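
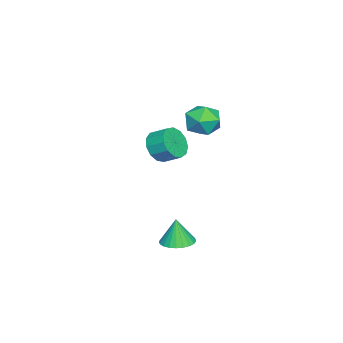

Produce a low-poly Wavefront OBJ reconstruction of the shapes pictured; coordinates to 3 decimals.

v -1.372 -0.639 0.285
v -1.036 -0.241 -0.497
v -0.911 0.657 0.013
v -1.248 0.259 0.795
v -1.56 -0.164 -0.505
v -1.435 0.734 0.006
v -2.024 -0.238 -0.261
v -1.899 0.66 0.249
v -2.282 -0.439 0.156
v -2.157 0.459 0.666
v -2.251 -0.703 0.613
v -2.126 0.194 1.124
v -1.941 -0.947 0.967
v -1.816 -0.05 1.477
v -1.451 -1.093 1.104
v -1.326 -0.196 1.614
v -0.935 -1.095 0.981
v -0.81 -0.198 1.491
v -0.559 -0.952 0.637
v -0.434 -0.054 1.147
v -0.441 -0.709 0.181
v -0.316 0.188 0.691
v -0.619 -0.444 -0.242
v -0.494 0.453 0.268
v 0.051 2.837 3.307
v 0.695 2.062 3.369
v -1.095 1.838 2.711
v -0.451 1.063 2.773
v -0.814 1.487 3.615
v -0.105 2.105 3.983
v -0.295 1.795 2.097
v 0.414 2.413 2.465
v 0.481 1.418 2.622
v 0.16 1.227 3.56
v -0.56 2.673 2.52
v -0.881 2.482 3.458
v 2.322 1.591 -3.702
v 2.749 2.322 -3.63
v 2.258 1.489 -2.298
v 2.436 2.43 -3.637
v 2.105 2.411 -3.653
v 1.808 2.267 -3.677
v 1.588 2.02 -3.705
v 1.481 1.707 -3.732
v 1.501 1.377 -3.755
v 1.646 1.079 -3.77
v 1.895 0.859 -3.775
v 2.208 0.751 -3.768
v 2.539 0.77 -3.752
v 2.836 0.914 -3.728
v 3.056 1.162 -3.7
v 3.163 1.474 -3.672
v 3.143 1.804 -3.65
v 2.998 2.102 -3.635
f 2 1 5
f 2 5 3
f 3 5 6
f 3 6 4
f 5 1 7
f 5 7 6
f 6 7 8
f 6 8 4
f 7 1 9
f 7 9 8
f 8 9 10
f 8 10 4
f 9 1 11
f 9 11 10
f 10 11 12
f 10 12 4
f 11 1 13
f 11 13 12
f 12 13 14
f 12 14 4
f 13 1 15
f 13 15 14
f 14 15 16
f 14 16 4
f 15 1 17
f 15 17 16
f 16 17 18
f 16 18 4
f 17 1 19
f 17 19 18
f 18 19 20
f 18 20 4
f 19 1 21
f 19 21 20
f 20 21 22
f 20 22 4
f 21 1 23
f 21 23 22
f 22 23 24
f 22 24 4
f 23 1 2
f 23 2 24
f 24 2 3
f 24 3 4
f 25 36 30
f 25 30 26
f 25 26 32
f 25 32 35
f 25 35 36
f 26 30 34
f 30 36 29
f 36 35 27
f 35 32 31
f 32 26 33
f 28 34 29
f 28 29 27
f 28 27 31
f 28 31 33
f 28 33 34
f 29 34 30
f 27 29 36
f 31 27 35
f 33 31 32
f 34 33 26
f 38 37 40
f 38 40 39
f 40 37 41
f 40 41 39
f 41 37 42
f 41 42 39
f 42 37 43
f 42 43 39
f 43 37 44
f 43 44 39
f 44 37 45
f 44 45 39
f 45 37 46
f 45 46 39
f 46 37 47
f 46 47 39
f 47 37 48
f 47 48 39
f 48 37 49
f 48 49 39
f 49 37 50
f 49 50 39
f 50 37 51
f 50 51 39
f 51 37 52
f 51 52 39
f 52 37 53
f 52 53 39
f 53 37 54
f 53 54 39
f 54 37 38
f 54 38 39



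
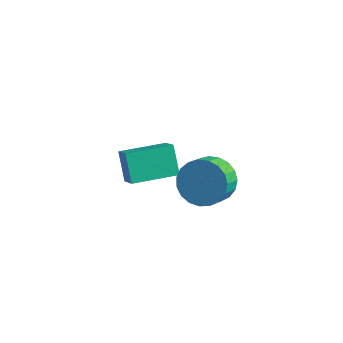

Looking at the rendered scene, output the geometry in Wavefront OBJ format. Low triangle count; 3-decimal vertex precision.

v 2.716 -3.408 0.686
v 3.721 -3.371 0.593
v 3.809 -4.235 1.2
v 2.804 -4.272 1.294
v 3.656 -3.137 0.935
v 3.745 -4.001 1.542
v 3.429 -2.949 1.235
v 3.518 -3.814 1.842
v 3.079 -2.841 1.44
v 3.167 -3.706 2.047
v 2.666 -2.832 1.514
v 2.754 -3.696 2.121
v 2.261 -2.921 1.446
v 2.35 -3.786 2.053
v 1.935 -3.095 1.246
v 2.024 -3.959 1.853
v 1.744 -3.323 0.949
v 1.833 -4.187 1.556
v 1.721 -3.565 0.607
v 1.81 -4.43 1.214
v 1.87 -3.781 0.279
v 1.959 -4.645 0.886
v 2.165 -3.932 0.021
v 2.254 -4.796 0.628
v 2.556 -3.992 -0.122
v 2.644 -4.856 0.485
v 2.974 -3.951 -0.125
v 3.062 -4.816 0.482
v 3.347 -3.816 0.012
v 3.436 -4.681 0.619
v 3.611 -3.611 0.266
v 3.7 -4.476 0.873
v -1.925 -2.451 -3.095
v -2.617 -1.846 -2.026
v -0.682 -0.924 -3.155
v -1.374 -0.319 -2.086
v -1.186 -3.021 -2.294
v -1.878 -2.416 -1.225
v 0.057 -1.494 -2.354
v -0.635 -0.889 -1.285
f 2 1 5
f 2 5 3
f 3 5 6
f 3 6 4
f 5 1 7
f 5 7 6
f 6 7 8
f 6 8 4
f 7 1 9
f 7 9 8
f 8 9 10
f 8 10 4
f 9 1 11
f 9 11 10
f 10 11 12
f 10 12 4
f 11 1 13
f 11 13 12
f 12 13 14
f 12 14 4
f 13 1 15
f 13 15 14
f 14 15 16
f 14 16 4
f 15 1 17
f 15 17 16
f 16 17 18
f 16 18 4
f 17 1 19
f 17 19 18
f 18 19 20
f 18 20 4
f 19 1 21
f 19 21 20
f 20 21 22
f 20 22 4
f 21 1 23
f 21 23 22
f 22 23 24
f 22 24 4
f 23 1 25
f 23 25 24
f 24 25 26
f 24 26 4
f 25 1 27
f 25 27 26
f 26 27 28
f 26 28 4
f 27 1 29
f 27 29 28
f 28 29 30
f 28 30 4
f 29 1 31
f 29 31 30
f 30 31 32
f 30 32 4
f 31 1 2
f 31 2 32
f 32 2 3
f 32 3 4
f 34 36 33
f 37 34 33
f 33 36 35
f 35 37 33
f 34 40 36
f 38 34 37
f 38 40 34
f 36 40 35
f 39 37 35
f 35 40 39
f 39 38 37
f 40 38 39



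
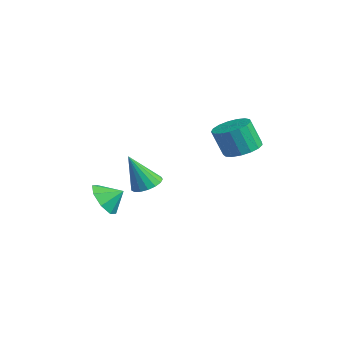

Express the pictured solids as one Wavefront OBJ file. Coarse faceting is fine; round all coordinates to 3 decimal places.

v 2.756 3.588 -0.679
v 3.309 4.363 -0.313
v 3.057 3.827 1.205
v 2.504 3.052 0.839
v 2.855 4.54 -0.326
v 2.602 4.004 1.192
v 2.377 4.499 -0.42
v 2.125 3.963 1.098
v 1.987 4.249 -0.574
v 1.734 3.713 0.945
v 1.773 3.848 -0.751
v 1.52 3.312 0.767
v 1.784 3.387 -0.912
v 1.531 2.851 0.606
v 2.018 2.973 -1.02
v 1.765 2.436 0.499
v 2.421 2.699 -1.049
v 2.168 2.162 0.469
v 2.901 2.629 -0.994
v 2.648 2.092 0.524
v 3.348 2.779 -0.867
v 3.095 2.242 0.652
v 3.659 3.114 -0.696
v 3.406 2.577 0.822
v 3.764 3.558 -0.522
v 3.511 3.021 0.996
v 3.638 4.009 -0.384
v 3.385 3.472 1.134
v 2.573 -1.311 -2.342
v 3.367 -1.552 -2.364
v 2.367 -2.169 -0.458
v 3.382 -1.191 -2.199
v 3.211 -0.858 -2.066
v 2.894 -0.629 -1.996
v 2.504 -0.556 -2.006
v 2.129 -0.656 -2.092
v 1.857 -0.906 -2.236
v 1.748 -1.25 -2.404
v 1.828 -1.607 -2.558
v 2.079 -1.896 -2.662
v 2.444 -2.052 -2.693
v 2.837 -2.038 -2.644
v 3.171 -1.857 -2.525
v 0.791 -2.844 -3.84
v 1.682 -2.852 -4.45
v 1.209 -1.996 -3.24
v 1.098 -2.352 -4.751
v 0.333 -2.14 -4.518
v -0.163 -2.34 -3.888
v -0.1 -2.836 -3.23
v 0.485 -3.337 -2.929
v 1.249 -3.549 -3.161
v 1.745 -3.348 -3.791
f 2 1 5
f 2 5 3
f 3 5 6
f 3 6 4
f 5 1 7
f 5 7 6
f 6 7 8
f 6 8 4
f 7 1 9
f 7 9 8
f 8 9 10
f 8 10 4
f 9 1 11
f 9 11 10
f 10 11 12
f 10 12 4
f 11 1 13
f 11 13 12
f 12 13 14
f 12 14 4
f 13 1 15
f 13 15 14
f 14 15 16
f 14 16 4
f 15 1 17
f 15 17 16
f 16 17 18
f 16 18 4
f 17 1 19
f 17 19 18
f 18 19 20
f 18 20 4
f 19 1 21
f 19 21 20
f 20 21 22
f 20 22 4
f 21 1 23
f 21 23 22
f 22 23 24
f 22 24 4
f 23 1 25
f 23 25 24
f 24 25 26
f 24 26 4
f 25 1 27
f 25 27 26
f 26 27 28
f 26 28 4
f 27 1 2
f 27 2 28
f 28 2 3
f 28 3 4
f 30 29 32
f 30 32 31
f 32 29 33
f 32 33 31
f 33 29 34
f 33 34 31
f 34 29 35
f 34 35 31
f 35 29 36
f 35 36 31
f 36 29 37
f 36 37 31
f 37 29 38
f 37 38 31
f 38 29 39
f 38 39 31
f 39 29 40
f 39 40 31
f 40 29 41
f 40 41 31
f 41 29 42
f 41 42 31
f 42 29 43
f 42 43 31
f 43 29 30
f 43 30 31
f 45 44 47
f 45 47 46
f 47 44 48
f 47 48 46
f 48 44 49
f 48 49 46
f 49 44 50
f 49 50 46
f 50 44 51
f 50 51 46
f 51 44 52
f 51 52 46
f 52 44 53
f 52 53 46
f 53 44 45
f 53 45 46



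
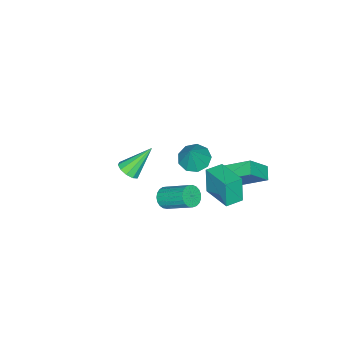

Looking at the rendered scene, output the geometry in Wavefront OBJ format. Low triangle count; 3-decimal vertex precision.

v -2.879 1.416 -1.367
v -3.34 2.948 -0.324
v -3.818 1.845 -2.413
v -4.28 3.377 -1.37
v -2.28 1.843 -1.73
v -2.742 3.375 -0.687
v -3.22 2.272 -2.776
v -3.681 3.804 -1.733
v 3.207 2.539 2.262
v 3.79 2.602 2.193
v 3.756 4.003 3.19
v 3.173 3.941 3.258
v 3.702 2.733 2.006
v 3.668 4.135 3.002
v 3.528 2.831 1.862
v 3.495 4.233 2.859
v 3.3 2.878 1.788
v 3.266 4.28 2.784
v 3.055 2.867 1.795
v 3.021 4.269 2.792
v 2.836 2.799 1.884
v 2.802 4.201 2.88
v 2.681 2.686 2.037
v 2.648 4.088 3.034
v 2.618 2.548 2.23
v 2.584 3.949 3.226
v 2.656 2.408 2.427
v 2.622 3.81 3.424
v 2.789 2.291 2.597
v 2.756 3.692 3.593
v 2.995 2.217 2.708
v 2.961 3.618 3.705
v 3.237 2.198 2.742
v 3.204 3.6 3.739
v 3.474 2.239 2.693
v 3.441 3.64 3.69
v 3.665 2.331 2.57
v 3.631 3.733 3.566
v 3.777 2.46 2.393
v 3.743 3.861 3.39
v -0.537 -2.409 -1.979
v 0.003 -2.143 -1.708
v -1.583 -1.711 -0.581
v -0.158 -1.869 -1.965
v -0.463 -1.801 -2.227
v -0.797 -1.966 -2.394
v -1.031 -2.299 -2.403
v -1.077 -2.675 -2.25
v -0.917 -2.948 -1.994
v -0.611 -3.016 -1.732
v -0.278 -2.852 -1.564
v -0.043 -2.518 -1.555
v -1.604 0.828 0.116
v -1.081 1.385 -0.233
v -0.936 1.032 1.444
v -1.55 1.652 -0.038
v -2.045 1.533 0.229
v -2.333 1.084 0.443
v -2.28 0.515 0.504
v -1.91 0.093 0.383
v -1.397 0.014 0.138
v -0.98 0.316 -0.118
v -0.855 0.857 -0.264
v -1.08 2.85 -0.424
v -1.278 2.652 1.019
v -0.468 4.387 -0.129
v -0.666 4.188 1.314
v -0.214 2.492 -0.354
v -0.412 2.293 1.089
v 0.398 4.028 -0.059
v 0.2 3.83 1.384
f 2 4 1
f 5 2 1
f 1 4 3
f 3 5 1
f 2 8 4
f 6 2 5
f 6 8 2
f 4 8 3
f 7 5 3
f 3 8 7
f 7 6 5
f 8 6 7
f 10 9 13
f 10 13 11
f 11 13 14
f 11 14 12
f 13 9 15
f 13 15 14
f 14 15 16
f 14 16 12
f 15 9 17
f 15 17 16
f 16 17 18
f 16 18 12
f 17 9 19
f 17 19 18
f 18 19 20
f 18 20 12
f 19 9 21
f 19 21 20
f 20 21 22
f 20 22 12
f 21 9 23
f 21 23 22
f 22 23 24
f 22 24 12
f 23 9 25
f 23 25 24
f 24 25 26
f 24 26 12
f 25 9 27
f 25 27 26
f 26 27 28
f 26 28 12
f 27 9 29
f 27 29 28
f 28 29 30
f 28 30 12
f 29 9 31
f 29 31 30
f 30 31 32
f 30 32 12
f 31 9 33
f 31 33 32
f 32 33 34
f 32 34 12
f 33 9 35
f 33 35 34
f 34 35 36
f 34 36 12
f 35 9 37
f 35 37 36
f 36 37 38
f 36 38 12
f 37 9 39
f 37 39 38
f 38 39 40
f 38 40 12
f 39 9 10
f 39 10 40
f 40 10 11
f 40 11 12
f 42 41 44
f 42 44 43
f 44 41 45
f 44 45 43
f 45 41 46
f 45 46 43
f 46 41 47
f 46 47 43
f 47 41 48
f 47 48 43
f 48 41 49
f 48 49 43
f 49 41 50
f 49 50 43
f 50 41 51
f 50 51 43
f 51 41 52
f 51 52 43
f 52 41 42
f 52 42 43
f 54 53 56
f 54 56 55
f 56 53 57
f 56 57 55
f 57 53 58
f 57 58 55
f 58 53 59
f 58 59 55
f 59 53 60
f 59 60 55
f 60 53 61
f 60 61 55
f 61 53 62
f 61 62 55
f 62 53 63
f 62 63 55
f 63 53 54
f 63 54 55
f 65 67 64
f 68 65 64
f 64 67 66
f 66 68 64
f 65 71 67
f 69 65 68
f 69 71 65
f 67 71 66
f 70 68 66
f 66 71 70
f 70 69 68
f 71 69 70



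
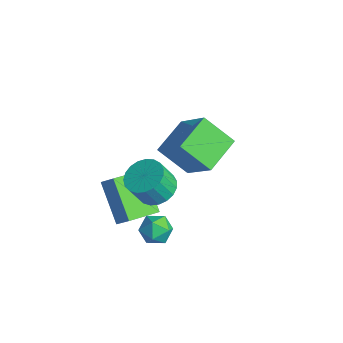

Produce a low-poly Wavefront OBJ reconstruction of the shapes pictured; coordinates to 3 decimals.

v 0.262 -3.758 -2.914
v -1.229 -3.579 -1.654
v 0.111 -2.336 -3.295
v -1.379 -2.157 -2.035
v 0.839 -3.523 -2.265
v -0.651 -3.344 -1.005
v 0.689 -2.101 -2.646
v -0.802 -1.922 -1.386
v -2.163 -0.519 -2.06
v -0.702 -0.348 -0.604
v -2.832 0.986 -1.565
v -1.371 1.156 -0.108
v -1.169 0.284 -3.152
v 0.292 0.454 -1.695
v -1.838 1.788 -2.656
v -0.377 1.959 -1.2
v 2.163 -3.057 0.86
v 2.739 -2.567 1.15
v 2.673 -3.093 2.17
v 2.097 -3.583 1.88
v 2.458 -2.394 1.221
v 2.393 -2.921 2.241
v 2.126 -2.337 1.229
v 2.061 -2.863 2.249
v 1.801 -2.404 1.174
v 1.735 -2.93 2.194
v 1.538 -2.583 1.064
v 1.473 -3.11 2.084
v 1.383 -2.845 0.919
v 1.318 -3.371 1.939
v 1.363 -3.143 0.764
v 1.298 -3.67 1.784
v 1.481 -3.427 0.625
v 1.416 -3.953 1.646
v 1.717 -3.646 0.527
v 1.652 -4.172 1.548
v 2.03 -3.763 0.487
v 1.965 -4.29 1.507
v 2.366 -3.759 0.511
v 2.301 -4.285 1.531
v 2.667 -3.633 0.595
v 2.601 -4.159 1.615
v 2.881 -3.407 0.725
v 2.815 -3.934 1.746
v 2.97 -3.121 0.879
v 2.904 -3.647 1.899
v 2.92 -2.824 1.029
v 2.854 -3.35 2.049
v 2.433 -3.683 -0.275
v 2.874 -3.144 -0.173
v 3.106 -4.076 -1.107
v 3.547 -3.537 -1.005
v 3.488 -4.041 -0.517
v 3.072 -3.798 -0.002
v 2.908 -3.422 -1.278
v 2.492 -3.179 -0.763
v 3.168 -2.982 -0.792
v 3.526 -3.365 -0.322
v 2.454 -3.855 -0.958
v 2.812 -4.238 -0.488
f 2 4 1
f 5 2 1
f 1 4 3
f 3 5 1
f 2 8 4
f 6 2 5
f 6 8 2
f 4 8 3
f 7 5 3
f 3 8 7
f 7 6 5
f 8 6 7
f 10 12 9
f 13 10 9
f 9 12 11
f 11 13 9
f 10 16 12
f 14 10 13
f 14 16 10
f 12 16 11
f 15 13 11
f 11 16 15
f 15 14 13
f 16 14 15
f 18 17 21
f 18 21 19
f 19 21 22
f 19 22 20
f 21 17 23
f 21 23 22
f 22 23 24
f 22 24 20
f 23 17 25
f 23 25 24
f 24 25 26
f 24 26 20
f 25 17 27
f 25 27 26
f 26 27 28
f 26 28 20
f 27 17 29
f 27 29 28
f 28 29 30
f 28 30 20
f 29 17 31
f 29 31 30
f 30 31 32
f 30 32 20
f 31 17 33
f 31 33 32
f 32 33 34
f 32 34 20
f 33 17 35
f 33 35 34
f 34 35 36
f 34 36 20
f 35 17 37
f 35 37 36
f 36 37 38
f 36 38 20
f 37 17 39
f 37 39 38
f 38 39 40
f 38 40 20
f 39 17 41
f 39 41 40
f 40 41 42
f 40 42 20
f 41 17 43
f 41 43 42
f 42 43 44
f 42 44 20
f 43 17 45
f 43 45 44
f 44 45 46
f 44 46 20
f 45 17 47
f 45 47 46
f 46 47 48
f 46 48 20
f 47 17 18
f 47 18 48
f 48 18 19
f 48 19 20
f 49 60 54
f 49 54 50
f 49 50 56
f 49 56 59
f 49 59 60
f 50 54 58
f 54 60 53
f 60 59 51
f 59 56 55
f 56 50 57
f 52 58 53
f 52 53 51
f 52 51 55
f 52 55 57
f 52 57 58
f 53 58 54
f 51 53 60
f 55 51 59
f 57 55 56
f 58 57 50



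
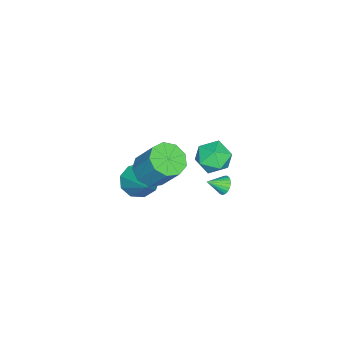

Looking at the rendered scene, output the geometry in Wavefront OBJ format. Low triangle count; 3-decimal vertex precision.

v 0.915 -2.921 -3.465
v 1.319 -2.481 -4.303
v 2.265 -1.899 -2.275
v 0.796 -2.083 -4.051
v 0.328 -2.077 -3.524
v 0.134 -2.467 -2.97
v 0.306 -3.069 -2.647
v 0.763 -3.602 -2.707
v 1.29 -3.817 -3.121
v 1.642 -3.613 -3.697
v 1.654 -3.085 -4.163
v -0.721 1 -3.769
v -0.369 0.942 -4.214
v -0.159 0.28 -3.231
v -0.265 1.116 -4.091
v -0.24 1.269 -3.912
v -0.298 1.376 -3.708
v -0.429 1.418 -3.515
v -0.61 1.388 -3.366
v -0.811 1.29 -3.287
v -0.997 1.142 -3.291
v -1.134 0.97 -3.377
v -1.201 0.803 -3.532
v -1.184 0.669 -3.727
v -1.087 0.593 -3.93
v -0.927 0.588 -4.105
v -0.732 0.653 -4.221
v -0.534 0.779 -4.26
v 3.793 -0.94 1.164
v 4.652 -0.631 0.808
v 4.946 0.408 2.419
v 4.087 0.1 2.776
v 4.163 -0.21 0.626
v 4.458 0.83 2.237
v 3.501 -0.13 0.695
v 3.796 0.909 2.307
v 2.976 -0.429 0.984
v 3.27 0.61 2.596
v 2.832 -0.967 1.358
v 3.127 0.072 2.969
v 3.138 -1.492 1.64
v 3.433 -0.453 3.252
v 3.751 -1.759 1.701
v 4.045 -0.719 3.312
v 4.382 -1.642 1.51
v 4.677 -0.603 3.121
v 4.738 -1.197 1.157
v 5.033 -0.157 2.769
v 3.626 2.238 3.82
v 4.127 1.71 3.152
v 2.393 2.35 2.808
v 2.894 1.822 2.14
v 2.571 1.391 2.968
v 3.333 1.322 3.594
v 3.187 2.738 2.366
v 3.949 2.669 2.992
v 3.856 2.019 2.253
v 3.475 1.186 2.625
v 3.045 2.874 3.335
v 2.664 2.041 3.707
f 2 1 4
f 2 4 3
f 4 1 5
f 4 5 3
f 5 1 6
f 5 6 3
f 6 1 7
f 6 7 3
f 7 1 8
f 7 8 3
f 8 1 9
f 8 9 3
f 9 1 10
f 9 10 3
f 10 1 11
f 10 11 3
f 11 1 2
f 11 2 3
f 13 12 15
f 13 15 14
f 15 12 16
f 15 16 14
f 16 12 17
f 16 17 14
f 17 12 18
f 17 18 14
f 18 12 19
f 18 19 14
f 19 12 20
f 19 20 14
f 20 12 21
f 20 21 14
f 21 12 22
f 21 22 14
f 22 12 23
f 22 23 14
f 23 12 24
f 23 24 14
f 24 12 25
f 24 25 14
f 25 12 26
f 25 26 14
f 26 12 27
f 26 27 14
f 27 12 28
f 27 28 14
f 28 12 13
f 28 13 14
f 30 29 33
f 30 33 31
f 31 33 34
f 31 34 32
f 33 29 35
f 33 35 34
f 34 35 36
f 34 36 32
f 35 29 37
f 35 37 36
f 36 37 38
f 36 38 32
f 37 29 39
f 37 39 38
f 38 39 40
f 38 40 32
f 39 29 41
f 39 41 40
f 40 41 42
f 40 42 32
f 41 29 43
f 41 43 42
f 42 43 44
f 42 44 32
f 43 29 45
f 43 45 44
f 44 45 46
f 44 46 32
f 45 29 47
f 45 47 46
f 46 47 48
f 46 48 32
f 47 29 30
f 47 30 48
f 48 30 31
f 48 31 32
f 49 60 54
f 49 54 50
f 49 50 56
f 49 56 59
f 49 59 60
f 50 54 58
f 54 60 53
f 60 59 51
f 59 56 55
f 56 50 57
f 52 58 53
f 52 53 51
f 52 51 55
f 52 55 57
f 52 57 58
f 53 58 54
f 51 53 60
f 55 51 59
f 57 55 56
f 58 57 50



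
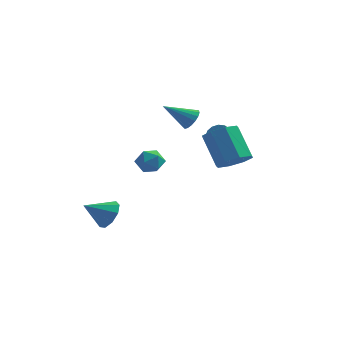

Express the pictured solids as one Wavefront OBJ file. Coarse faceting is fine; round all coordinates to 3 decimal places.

v 3.916 -0.506 0.304
v 4.768 -0.473 0.826
v 3.736 0.299 2.459
v 2.884 0.266 1.936
v 4.637 0.174 0.438
v 3.605 0.946 2.071
v 4.084 0.422 -0.029
v 3.052 1.194 1.604
v 3.432 0.127 -0.301
v 2.4 0.899 1.331
v 3.064 -0.539 -0.219
v 2.032 0.233 1.414
v 3.195 -1.186 0.169
v 2.163 -0.414 1.802
v 3.748 -1.434 0.636
v 2.716 -0.662 2.269
v 4.4 -1.139 0.909
v 3.368 -0.367 2.541
v 0.511 -2.323 1.268
v 1.045 -2.469 0.678
v -0.325 -3.171 0.722
v 0.209 -3.317 0.132
v 0.361 -3.567 0.887
v 0.878 -3.043 1.224
v -0.158 -2.597 0.176
v 0.359 -2.073 0.513
v 0.632 -2.639 0.003
v 0.953 -3.238 0.442
v -0.233 -2.402 0.958
v 0.088 -3.001 1.397
v 1.15 0.805 2.377
v 1.451 1.068 2.951
v -0.11 0.095 3.363
v 1.239 1.309 2.854
v 1.007 1.434 2.647
v 0.808 1.415 2.379
v 0.686 1.256 2.11
v 0.672 0.994 1.902
v 0.766 0.688 1.803
v 0.949 0.409 1.835
v 1.177 0.221 1.992
v 1.4 0.166 2.237
v 1.565 0.257 2.513
v 1.635 0.474 2.759
v 1.594 0.767 2.917
v 2.256 3.655 -0.208
v 2.729 3.297 -0.56
v 2.537 1.927 0.575
v 2.064 2.285 0.928
v 2.914 3.476 -0.313
v 2.722 2.106 0.823
v 2.923 3.703 -0.037
v 2.731 2.333 1.098
v 2.753 3.918 0.193
v 2.561 2.547 1.328
v 2.45 4.061 0.315
v 2.258 2.691 1.451
v 2.095 4.096 0.298
v 1.903 2.726 1.433
v 1.783 4.013 0.145
v 1.591 2.643 1.28
v 1.598 3.834 -0.103
v 1.406 2.464 1.033
v 1.589 3.607 -0.378
v 1.397 2.237 0.757
v 1.759 3.393 -0.608
v 1.567 2.022 0.527
v 2.062 3.249 -0.731
v 1.87 1.879 0.405
v 2.417 3.214 -0.713
v 2.225 1.844 0.422
v -2.655 -0.953 -4.23
v -1.953 -1.436 -3.81
v -3.705 -1.767 -3.41
v -2.095 -0.904 -3.464
v -2.5 -0.396 -3.477
v -2.977 -0.148 -3.842
v -3.304 -0.277 -4.388
v -3.327 -0.723 -4.861
v -3.037 -1.276 -5.038
v -2.568 -1.679 -4.837
v -2.14 -1.742 -4.352
f 2 1 5
f 2 5 3
f 3 5 6
f 3 6 4
f 5 1 7
f 5 7 6
f 6 7 8
f 6 8 4
f 7 1 9
f 7 9 8
f 8 9 10
f 8 10 4
f 9 1 11
f 9 11 10
f 10 11 12
f 10 12 4
f 11 1 13
f 11 13 12
f 12 13 14
f 12 14 4
f 13 1 15
f 13 15 14
f 14 15 16
f 14 16 4
f 15 1 17
f 15 17 16
f 16 17 18
f 16 18 4
f 17 1 2
f 17 2 18
f 18 2 3
f 18 3 4
f 19 30 24
f 19 24 20
f 19 20 26
f 19 26 29
f 19 29 30
f 20 24 28
f 24 30 23
f 30 29 21
f 29 26 25
f 26 20 27
f 22 28 23
f 22 23 21
f 22 21 25
f 22 25 27
f 22 27 28
f 23 28 24
f 21 23 30
f 25 21 29
f 27 25 26
f 28 27 20
f 32 31 34
f 32 34 33
f 34 31 35
f 34 35 33
f 35 31 36
f 35 36 33
f 36 31 37
f 36 37 33
f 37 31 38
f 37 38 33
f 38 31 39
f 38 39 33
f 39 31 40
f 39 40 33
f 40 31 41
f 40 41 33
f 41 31 42
f 41 42 33
f 42 31 43
f 42 43 33
f 43 31 44
f 43 44 33
f 44 31 45
f 44 45 33
f 45 31 32
f 45 32 33
f 47 46 50
f 47 50 48
f 48 50 51
f 48 51 49
f 50 46 52
f 50 52 51
f 51 52 53
f 51 53 49
f 52 46 54
f 52 54 53
f 53 54 55
f 53 55 49
f 54 46 56
f 54 56 55
f 55 56 57
f 55 57 49
f 56 46 58
f 56 58 57
f 57 58 59
f 57 59 49
f 58 46 60
f 58 60 59
f 59 60 61
f 59 61 49
f 60 46 62
f 60 62 61
f 61 62 63
f 61 63 49
f 62 46 64
f 62 64 63
f 63 64 65
f 63 65 49
f 64 46 66
f 64 66 65
f 65 66 67
f 65 67 49
f 66 46 68
f 66 68 67
f 67 68 69
f 67 69 49
f 68 46 70
f 68 70 69
f 69 70 71
f 69 71 49
f 70 46 47
f 70 47 71
f 71 47 48
f 71 48 49
f 73 72 75
f 73 75 74
f 75 72 76
f 75 76 74
f 76 72 77
f 76 77 74
f 77 72 78
f 77 78 74
f 78 72 79
f 78 79 74
f 79 72 80
f 79 80 74
f 80 72 81
f 80 81 74
f 81 72 82
f 81 82 74
f 82 72 73
f 82 73 74



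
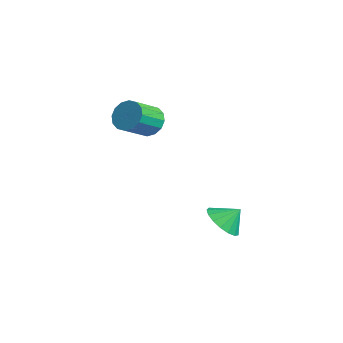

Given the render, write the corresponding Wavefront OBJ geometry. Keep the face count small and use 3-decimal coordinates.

v -4.014 -0.852 1.29
v -3.556 -1.18 0.55
v -3.088 -2.557 1.45
v -3.546 -2.228 2.19
v -3.233 -0.914 0.789
v -2.766 -2.291 1.689
v -3.119 -0.632 1.162
v -2.652 -2.009 2.062
v -3.245 -0.408 1.569
v -2.778 -1.785 2.469
v -3.577 -0.304 1.902
v -3.11 -1.68 2.802
v -4.026 -0.346 2.07
v -3.559 -1.723 2.97
v -4.472 -0.523 2.03
v -4.004 -1.9 2.93
v -4.794 -0.789 1.791
v -4.327 -2.166 2.691
v -4.908 -1.071 1.418
v -4.441 -2.448 2.318
v -4.782 -1.295 1.011
v -4.315 -2.672 1.911
v -4.45 -1.4 0.678
v -3.983 -2.776 1.578
v -4.001 -1.357 0.51
v -3.534 -2.734 1.41
v -0.201 1.177 -4.209
v 0.316 0.387 -3.684
v 0.121 1.943 -3.371
v 0.675 0.581 -4.001
v 0.834 0.912 -4.364
v 0.756 1.304 -4.693
v 0.459 1.666 -4.91
v 0.01 1.917 -4.967
v -0.487 1.998 -4.85
v -0.918 1.891 -4.586
v -1.185 1.62 -4.236
v -1.227 1.248 -3.88
v -1.034 0.86 -3.599
v -0.65 0.544 -3.458
v -0.163 0.373 -3.489
f 2 1 5
f 2 5 3
f 3 5 6
f 3 6 4
f 5 1 7
f 5 7 6
f 6 7 8
f 6 8 4
f 7 1 9
f 7 9 8
f 8 9 10
f 8 10 4
f 9 1 11
f 9 11 10
f 10 11 12
f 10 12 4
f 11 1 13
f 11 13 12
f 12 13 14
f 12 14 4
f 13 1 15
f 13 15 14
f 14 15 16
f 14 16 4
f 15 1 17
f 15 17 16
f 16 17 18
f 16 18 4
f 17 1 19
f 17 19 18
f 18 19 20
f 18 20 4
f 19 1 21
f 19 21 20
f 20 21 22
f 20 22 4
f 21 1 23
f 21 23 22
f 22 23 24
f 22 24 4
f 23 1 25
f 23 25 24
f 24 25 26
f 24 26 4
f 25 1 2
f 25 2 26
f 26 2 3
f 26 3 4
f 28 27 30
f 28 30 29
f 30 27 31
f 30 31 29
f 31 27 32
f 31 32 29
f 32 27 33
f 32 33 29
f 33 27 34
f 33 34 29
f 34 27 35
f 34 35 29
f 35 27 36
f 35 36 29
f 36 27 37
f 36 37 29
f 37 27 38
f 37 38 29
f 38 27 39
f 38 39 29
f 39 27 40
f 39 40 29
f 40 27 41
f 40 41 29
f 41 27 28
f 41 28 29



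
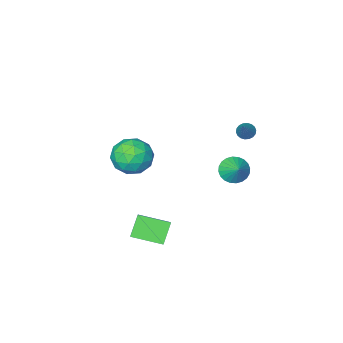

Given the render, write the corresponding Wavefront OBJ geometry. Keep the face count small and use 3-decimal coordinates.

v 1.685 -0.411 0.318
v 2.289 -0.63 -0.707
v 0.431 -1.85 -0.113
v 1.035 -2.069 -1.138
v 1.543 -2.323 -0.071
v 2.318 -1.434 0.196
v 0.402 -1.046 -1.016
v 1.177 -0.157 -0.749
v 1.496 -1.022 -1.531
v 2.201 -1.812 -0.947
v 0.519 -0.668 0.127
v 1.224 -1.458 0.711
v 2.097 -0.394 -0.157
v 0.623 -2.086 -0.663
v 0.922 -2.235 -0.036
v 1.276 -2.364 -0.638
v 2.114 -0.867 0.374
v 2.469 -0.996 -0.228
v 2.031 -1.991 0.146
v 0.251 -1.484 -0.592
v 0.606 -1.613 -1.194
v 1.444 -0.116 -0.182
v 1.798 -0.245 -0.784
v 0.689 -0.489 -0.966
v 1.986 -0.754 -1.243
v 1.249 -1.599 -1.497
v 0.877 -0.998 -1.425
v 1.332 -0.475 -1.268
v 2.4 -1.218 -0.9
v 1.663 -2.063 -1.153
v 1.962 -2.213 -0.526
v 2.417 -1.69 -0.369
v 1.934 -1.448 -1.384
v 1.057 -0.417 0.333
v 0.32 -1.262 0.08
v 0.303 -0.79 -0.451
v 0.758 -0.267 -0.294
v 1.471 -0.881 0.677
v 0.734 -1.726 0.423
v 1.388 -2.005 0.448
v 1.843 -1.482 0.605
v 0.786 -1.032 0.564
v 3.393 2.567 -1.586
v 3.744 3.137 -1.061
v 2.172 3.672 -1.968
v 2.524 4.241 -1.444
v 4.136 3.039 -2.596
v 4.488 3.608 -2.072
v 2.916 4.143 -2.979
v 3.267 4.713 -2.454
v -3.572 1.883 1.504
v -3.174 1.957 1.177
v -2.788 2.657 2.636
v -3.306 2.144 1.141
v -3.491 2.279 1.177
v -3.692 2.335 1.277
v -3.869 2.302 1.423
v -3.987 2.186 1.584
v -4.023 2.01 1.73
v -3.97 1.808 1.831
v -3.838 1.622 1.867
v -3.653 1.487 1.831
v -3.453 1.43 1.731
v -3.276 1.464 1.585
v -3.157 1.58 1.424
v -3.121 1.756 1.278
v -2.453 2.49 -0.683
v -1.661 2.397 -0.916
v -2.147 3.33 0.023
v -1.765 2.616 -1.131
v -1.974 2.815 -1.278
v -2.256 2.965 -1.334
v -2.567 3.042 -1.292
v -2.861 3.036 -1.156
v -3.093 2.946 -0.949
v -3.228 2.786 -0.701
v -3.244 2.582 -0.451
v -3.14 2.363 -0.236
v -2.932 2.164 -0.089
v -2.65 2.014 -0.032
v -2.338 1.937 -0.075
v -2.044 1.944 -0.21
v -1.812 2.033 -0.417
v -1.678 2.193 -0.665
f 1 38 17
f 38 12 41
f 17 41 6
f 38 41 17
f 1 17 13
f 17 6 18
f 13 18 2
f 17 18 13
f 1 13 22
f 13 2 23
f 22 23 8
f 13 23 22
f 1 22 34
f 22 8 37
f 34 37 11
f 22 37 34
f 1 34 38
f 34 11 42
f 38 42 12
f 34 42 38
f 2 18 29
f 18 6 32
f 29 32 10
f 18 32 29
f 6 41 19
f 41 12 40
f 19 40 5
f 41 40 19
f 12 42 39
f 42 11 35
f 39 35 3
f 42 35 39
f 11 37 36
f 37 8 24
f 36 24 7
f 37 24 36
f 8 23 28
f 23 2 25
f 28 25 9
f 23 25 28
f 4 30 16
f 30 10 31
f 16 31 5
f 30 31 16
f 4 16 14
f 16 5 15
f 14 15 3
f 16 15 14
f 4 14 21
f 14 3 20
f 21 20 7
f 14 20 21
f 4 21 26
f 21 7 27
f 26 27 9
f 21 27 26
f 4 26 30
f 26 9 33
f 30 33 10
f 26 33 30
f 5 31 19
f 31 10 32
f 19 32 6
f 31 32 19
f 3 15 39
f 15 5 40
f 39 40 12
f 15 40 39
f 7 20 36
f 20 3 35
f 36 35 11
f 20 35 36
f 9 27 28
f 27 7 24
f 28 24 8
f 27 24 28
f 10 33 29
f 33 9 25
f 29 25 2
f 33 25 29
f 44 46 43
f 47 44 43
f 43 46 45
f 45 47 43
f 44 50 46
f 48 44 47
f 48 50 44
f 46 50 45
f 49 47 45
f 45 50 49
f 49 48 47
f 50 48 49
f 52 51 54
f 52 54 53
f 54 51 55
f 54 55 53
f 55 51 56
f 55 56 53
f 56 51 57
f 56 57 53
f 57 51 58
f 57 58 53
f 58 51 59
f 58 59 53
f 59 51 60
f 59 60 53
f 60 51 61
f 60 61 53
f 61 51 62
f 61 62 53
f 62 51 63
f 62 63 53
f 63 51 64
f 63 64 53
f 64 51 65
f 64 65 53
f 65 51 66
f 65 66 53
f 66 51 52
f 66 52 53
f 68 67 70
f 68 70 69
f 70 67 71
f 70 71 69
f 71 67 72
f 71 72 69
f 72 67 73
f 72 73 69
f 73 67 74
f 73 74 69
f 74 67 75
f 74 75 69
f 75 67 76
f 75 76 69
f 76 67 77
f 76 77 69
f 77 67 78
f 77 78 69
f 78 67 79
f 78 79 69
f 79 67 80
f 79 80 69
f 80 67 81
f 80 81 69
f 81 67 82
f 81 82 69
f 82 67 83
f 82 83 69
f 83 67 84
f 83 84 69
f 84 67 68
f 84 68 69



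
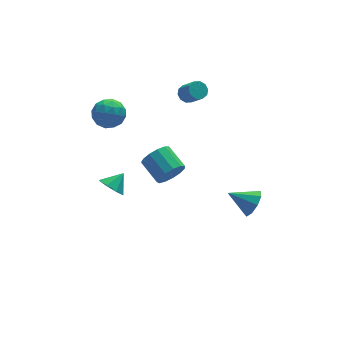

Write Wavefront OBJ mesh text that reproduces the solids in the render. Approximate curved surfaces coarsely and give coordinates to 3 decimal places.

v 0.534 0.814 -1.71
v 0.834 1.265 -2.575
v 0.405 2.817 -1.914
v 0.106 2.366 -1.05
v 0.278 1.14 -2.642
v -0.151 2.692 -1.981
v -0.198 0.911 -2.414
v -0.627 2.463 -1.753
v -0.441 0.652 -1.962
v -0.87 2.203 -1.301
v -0.374 0.444 -1.43
v -0.803 1.995 -0.77
v -0.019 0.354 -0.988
v -0.448 1.905 -0.327
v 0.512 0.409 -0.774
v 0.083 1.961 -0.114
v 1.05 0.594 -0.858
v 0.621 2.145 -0.197
v 1.424 0.848 -1.213
v 0.995 2.4 -0.552
v 1.516 1.092 -1.725
v 1.087 2.643 -1.064
v 1.296 1.247 -2.233
v 0.867 2.799 -1.572
v -2.36 4.379 1.495
v -1.483 4.586 2.151
v -3.037 3.274 2.749
v -2.16 3.481 3.405
v -2.911 4.282 3.209
v -2.492 4.964 2.434
v -2.028 2.896 2.466
v -1.609 3.578 1.691
v -1.278 3.669 2.751
v -1.823 4.526 3.21
v -2.697 3.334 1.69
v -3.242 4.191 2.149
v -1.862 4.579 1.713
v -2.658 3.281 3.187
v -3.099 3.751 3.072
v -2.584 3.873 3.458
v -2.455 4.802 1.879
v -1.94 4.923 2.265
v -2.779 4.744 2.887
v -2.58 2.937 2.635
v -2.065 3.058 3.021
v -1.936 3.987 1.442
v -1.421 4.109 1.828
v -1.741 3.116 2.013
v -1.226 4.162 2.451
v -1.624 3.513 3.188
v -1.546 3.169 2.636
v -1.3 3.57 2.181
v -1.547 4.666 2.721
v -1.945 4.017 3.458
v -2.386 4.487 3.343
v -2.14 4.888 2.887
v -1.426 4.127 3.074
v -2.575 3.843 1.442
v -2.973 3.194 2.179
v -2.38 2.972 2.013
v -2.134 3.373 1.557
v -2.896 4.347 1.712
v -3.294 3.698 2.449
v -3.22 4.29 2.719
v -2.974 4.691 2.264
v -3.094 3.733 1.826
v -2.546 2.973 -3.978
v -2.095 3.384 -4.719
v -1.614 3.347 -3.202
v -2.559 3.843 -4.383
v -3.016 3.792 -3.81
v -3.198 3.261 -3.335
v -2.998 2.561 -3.238
v -2.533 2.102 -3.574
v -2.076 2.153 -4.147
v -1.894 2.684 -4.621
v 2.714 3.792 2.837
v 3.167 3.518 2.442
v 3.519 2.594 3.489
v 3.066 2.868 3.883
v 3.346 3.82 2.649
v 3.698 2.897 3.696
v 3.284 4.112 2.927
v 3.636 3.188 3.974
v 3.004 4.281 3.171
v 3.356 3.358 4.218
v 2.613 4.264 3.287
v 2.965 3.34 4.334
v 2.261 4.066 3.231
v 2.613 3.142 4.278
v 2.082 3.763 3.024
v 2.434 2.84 4.071
v 2.144 3.472 2.746
v 2.496 2.548 3.793
v 2.424 3.302 2.502
v 2.776 2.379 3.549
v 2.815 3.32 2.386
v 3.167 2.396 3.433
v 3.747 -4.093 -1.063
v 4.311 -3.323 -0.838
v 2.453 -3.387 -0.237
v 3.997 -3.216 -1.421
v 3.567 -3.519 -1.836
v 3.221 -4.091 -1.89
v 3.121 -4.664 -1.556
v 3.314 -4.97 -0.991
v 3.71 -4.865 -0.46
v 4.123 -4.4 -0.211
v 4.36 -3.791 -0.361
f 2 1 5
f 2 5 3
f 3 5 6
f 3 6 4
f 5 1 7
f 5 7 6
f 6 7 8
f 6 8 4
f 7 1 9
f 7 9 8
f 8 9 10
f 8 10 4
f 9 1 11
f 9 11 10
f 10 11 12
f 10 12 4
f 11 1 13
f 11 13 12
f 12 13 14
f 12 14 4
f 13 1 15
f 13 15 14
f 14 15 16
f 14 16 4
f 15 1 17
f 15 17 16
f 16 17 18
f 16 18 4
f 17 1 19
f 17 19 18
f 18 19 20
f 18 20 4
f 19 1 21
f 19 21 20
f 20 21 22
f 20 22 4
f 21 1 23
f 21 23 22
f 22 23 24
f 22 24 4
f 23 1 2
f 23 2 24
f 24 2 3
f 24 3 4
f 25 62 41
f 62 36 65
f 41 65 30
f 62 65 41
f 25 41 37
f 41 30 42
f 37 42 26
f 41 42 37
f 25 37 46
f 37 26 47
f 46 47 32
f 37 47 46
f 25 46 58
f 46 32 61
f 58 61 35
f 46 61 58
f 25 58 62
f 58 35 66
f 62 66 36
f 58 66 62
f 26 42 53
f 42 30 56
f 53 56 34
f 42 56 53
f 30 65 43
f 65 36 64
f 43 64 29
f 65 64 43
f 36 66 63
f 66 35 59
f 63 59 27
f 66 59 63
f 35 61 60
f 61 32 48
f 60 48 31
f 61 48 60
f 32 47 52
f 47 26 49
f 52 49 33
f 47 49 52
f 28 54 40
f 54 34 55
f 40 55 29
f 54 55 40
f 28 40 38
f 40 29 39
f 38 39 27
f 40 39 38
f 28 38 45
f 38 27 44
f 45 44 31
f 38 44 45
f 28 45 50
f 45 31 51
f 50 51 33
f 45 51 50
f 28 50 54
f 50 33 57
f 54 57 34
f 50 57 54
f 29 55 43
f 55 34 56
f 43 56 30
f 55 56 43
f 27 39 63
f 39 29 64
f 63 64 36
f 39 64 63
f 31 44 60
f 44 27 59
f 60 59 35
f 44 59 60
f 33 51 52
f 51 31 48
f 52 48 32
f 51 48 52
f 34 57 53
f 57 33 49
f 53 49 26
f 57 49 53
f 68 67 70
f 68 70 69
f 70 67 71
f 70 71 69
f 71 67 72
f 71 72 69
f 72 67 73
f 72 73 69
f 73 67 74
f 73 74 69
f 74 67 75
f 74 75 69
f 75 67 76
f 75 76 69
f 76 67 68
f 76 68 69
f 78 77 81
f 78 81 79
f 79 81 82
f 79 82 80
f 81 77 83
f 81 83 82
f 82 83 84
f 82 84 80
f 83 77 85
f 83 85 84
f 84 85 86
f 84 86 80
f 85 77 87
f 85 87 86
f 86 87 88
f 86 88 80
f 87 77 89
f 87 89 88
f 88 89 90
f 88 90 80
f 89 77 91
f 89 91 90
f 90 91 92
f 90 92 80
f 91 77 93
f 91 93 92
f 92 93 94
f 92 94 80
f 93 77 95
f 93 95 94
f 94 95 96
f 94 96 80
f 95 77 97
f 95 97 96
f 96 97 98
f 96 98 80
f 97 77 78
f 97 78 98
f 98 78 79
f 98 79 80
f 100 99 102
f 100 102 101
f 102 99 103
f 102 103 101
f 103 99 104
f 103 104 101
f 104 99 105
f 104 105 101
f 105 99 106
f 105 106 101
f 106 99 107
f 106 107 101
f 107 99 108
f 107 108 101
f 108 99 109
f 108 109 101
f 109 99 100
f 109 100 101



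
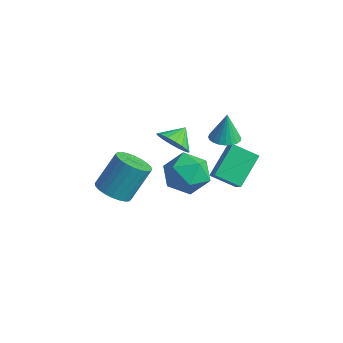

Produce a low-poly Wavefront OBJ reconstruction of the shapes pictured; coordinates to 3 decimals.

v -2.71 -1 -4.557
v -2.015 -1.671 -4.171
v -1.814 -0.43 -2.377
v -2.51 0.24 -2.763
v -1.774 -1.415 -4.375
v -1.573 -0.175 -2.581
v -1.676 -1.097 -4.606
v -1.475 0.144 -2.812
v -1.735 -0.763 -4.83
v -1.534 0.477 -3.036
v -1.943 -0.466 -5.012
v -1.742 0.774 -3.219
v -2.268 -0.25 -5.125
v -2.067 0.99 -3.332
v -2.659 -0.149 -5.152
v -2.459 1.092 -3.358
v -3.059 -0.177 -5.087
v -2.858 1.064 -3.294
v -3.406 -0.33 -4.943
v -3.205 0.911 -3.149
v -3.647 -0.585 -4.739
v -3.446 0.655 -2.945
v -3.745 -0.904 -4.508
v -3.544 0.337 -2.714
v -3.686 -1.237 -4.284
v -3.485 0.003 -2.49
v -3.478 -1.534 -4.101
v -3.277 -0.294 -2.308
v -3.153 -1.75 -3.988
v -2.952 -0.51 -2.195
v -2.761 -1.852 -3.962
v -2.561 -0.611 -2.168
v -2.362 -1.824 -4.026
v -2.161 -0.583 -2.233
v 2.87 2.137 -2.369
v 1.822 1.364 -1.707
v 2.481 3.704 -1.156
v 1.433 2.932 -0.494
v 3.667 1.728 -1.586
v 2.619 0.956 -0.924
v 3.278 3.296 -0.373
v 2.23 2.523 0.289
v 1.415 2.743 0.148
v 1.961 3.339 0.092
v 1.345 2.957 1.752
v 1.69 3.499 0.059
v 1.378 3.545 0.039
v 1.072 3.468 0.036
v 0.817 3.281 0.05
v 0.654 3.012 0.079
v 0.606 2.702 0.118
v 0.682 2.399 0.162
v 0.869 2.147 0.204
v 1.139 1.987 0.237
v 1.451 1.941 0.256
v 1.758 2.018 0.259
v 2.012 2.205 0.245
v 2.175 2.474 0.217
v 2.223 2.784 0.177
v 2.148 3.087 0.134
v 2.435 -0.871 1.009
v 3.487 -0.422 1.516
v 3.293 -2.698 0.844
v 4.345 -2.249 1.351
v 3.315 -2.367 2.051
v 2.785 -1.239 2.153
v 3.995 -1.881 0.207
v 3.465 -0.753 0.309
v 4.452 -1.047 1.02
v 4.031 -1.347 2.16
v 2.749 -1.773 0.2
v 2.328 -2.073 1.34
v -1.243 1.72 -1.333
v -0.348 1.541 -0.924
v -1.337 2.68 -0.707
v -0.246 1.784 -1.282
v -0.342 2.015 -1.65
v -0.615 2.188 -1.956
v -1.013 2.268 -2.138
v -1.457 2.239 -2.161
v -1.858 2.108 -2.02
v -2.137 1.9 -1.743
v -2.239 1.656 -1.385
v -2.144 1.425 -1.016
v -1.87 1.252 -0.711
v -1.472 1.172 -0.529
v -1.029 1.201 -0.506
v -0.628 1.332 -0.647
f 2 1 5
f 2 5 3
f 3 5 6
f 3 6 4
f 5 1 7
f 5 7 6
f 6 7 8
f 6 8 4
f 7 1 9
f 7 9 8
f 8 9 10
f 8 10 4
f 9 1 11
f 9 11 10
f 10 11 12
f 10 12 4
f 11 1 13
f 11 13 12
f 12 13 14
f 12 14 4
f 13 1 15
f 13 15 14
f 14 15 16
f 14 16 4
f 15 1 17
f 15 17 16
f 16 17 18
f 16 18 4
f 17 1 19
f 17 19 18
f 18 19 20
f 18 20 4
f 19 1 21
f 19 21 20
f 20 21 22
f 20 22 4
f 21 1 23
f 21 23 22
f 22 23 24
f 22 24 4
f 23 1 25
f 23 25 24
f 24 25 26
f 24 26 4
f 25 1 27
f 25 27 26
f 26 27 28
f 26 28 4
f 27 1 29
f 27 29 28
f 28 29 30
f 28 30 4
f 29 1 31
f 29 31 30
f 30 31 32
f 30 32 4
f 31 1 33
f 31 33 32
f 32 33 34
f 32 34 4
f 33 1 2
f 33 2 34
f 34 2 3
f 34 3 4
f 36 38 35
f 39 36 35
f 35 38 37
f 37 39 35
f 36 42 38
f 40 36 39
f 40 42 36
f 38 42 37
f 41 39 37
f 37 42 41
f 41 40 39
f 42 40 41
f 44 43 46
f 44 46 45
f 46 43 47
f 46 47 45
f 47 43 48
f 47 48 45
f 48 43 49
f 48 49 45
f 49 43 50
f 49 50 45
f 50 43 51
f 50 51 45
f 51 43 52
f 51 52 45
f 52 43 53
f 52 53 45
f 53 43 54
f 53 54 45
f 54 43 55
f 54 55 45
f 55 43 56
f 55 56 45
f 56 43 57
f 56 57 45
f 57 43 58
f 57 58 45
f 58 43 59
f 58 59 45
f 59 43 60
f 59 60 45
f 60 43 44
f 60 44 45
f 61 72 66
f 61 66 62
f 61 62 68
f 61 68 71
f 61 71 72
f 62 66 70
f 66 72 65
f 72 71 63
f 71 68 67
f 68 62 69
f 64 70 65
f 64 65 63
f 64 63 67
f 64 67 69
f 64 69 70
f 65 70 66
f 63 65 72
f 67 63 71
f 69 67 68
f 70 69 62
f 74 73 76
f 74 76 75
f 76 73 77
f 76 77 75
f 77 73 78
f 77 78 75
f 78 73 79
f 78 79 75
f 79 73 80
f 79 80 75
f 80 73 81
f 80 81 75
f 81 73 82
f 81 82 75
f 82 73 83
f 82 83 75
f 83 73 84
f 83 84 75
f 84 73 85
f 84 85 75
f 85 73 86
f 85 86 75
f 86 73 87
f 86 87 75
f 87 73 88
f 87 88 75
f 88 73 74
f 88 74 75



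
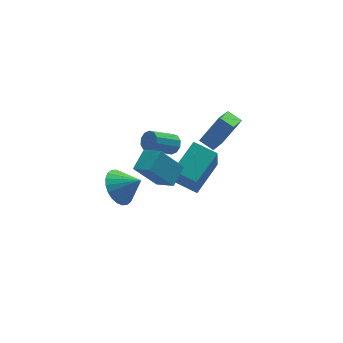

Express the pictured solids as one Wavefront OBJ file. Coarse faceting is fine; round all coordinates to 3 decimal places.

v -3.55 -0.844 0.699
v -3.162 -1.364 -0.115
v -2.67 -1.476 1.521
v -2.927 -1.033 -0.112
v -2.787 -0.673 0.013
v -2.763 -0.34 0.243
v -2.859 -0.083 0.543
v -3.06 0.057 0.866
v -3.335 0.061 1.164
v -3.644 -0.074 1.39
v -3.938 -0.325 1.512
v -4.173 -0.656 1.51
v -4.313 -1.016 1.384
v -4.337 -1.349 1.154
v -4.242 -1.606 0.855
v -4.04 -1.746 0.532
v -3.765 -1.75 0.234
v -3.456 -1.615 0.007
v 1.221 0.552 -3.349
v 0.8 -0.28 -1.379
v 0.404 1.628 -3.069
v -0.017 0.796 -1.099
v 2.817 1.564 -2.581
v 2.396 0.732 -0.611
v 2 2.64 -2.301
v 1.579 1.808 -0.331
v -0.273 0.264 1.743
v 0.044 0.003 2.152
v -1.25 -0.104 3.087
v -1.567 0.156 2.677
v 0.057 0.356 2.211
v -1.237 0.249 3.145
v -0.056 0.674 2.09
v -1.35 0.567 3.025
v -0.252 0.836 1.837
v -1.546 0.728 2.772
v -0.456 0.778 1.548
v -1.75 0.671 2.482
v -0.59 0.524 1.333
v -1.884 0.417 2.268
v -0.603 0.171 1.275
v -1.897 0.064 2.209
v -0.49 -0.147 1.395
v -1.784 -0.254 2.33
v -0.294 -0.308 1.648
v -1.588 -0.416 2.583
v -0.09 -0.251 1.938
v -1.384 -0.358 2.872
v 1.276 -1.135 1.955
v 0.825 -0.466 2.279
v 2.344 0.096 0.902
v 1.892 0.765 1.226
v 2.388 -1.005 3.234
v 1.936 -0.336 3.558
v 3.455 0.226 2.181
v 3.004 0.895 2.505
v -3.453 -2.405 3.735
v -3.001 -3.355 4.373
v -2.609 -1.708 4.175
v -2.157 -2.657 4.813
v -2.443 -2.803 2.427
v -1.991 -3.752 3.065
v -1.599 -2.105 2.867
v -1.147 -3.055 3.505
f 2 1 4
f 2 4 3
f 4 1 5
f 4 5 3
f 5 1 6
f 5 6 3
f 6 1 7
f 6 7 3
f 7 1 8
f 7 8 3
f 8 1 9
f 8 9 3
f 9 1 10
f 9 10 3
f 10 1 11
f 10 11 3
f 11 1 12
f 11 12 3
f 12 1 13
f 12 13 3
f 13 1 14
f 13 14 3
f 14 1 15
f 14 15 3
f 15 1 16
f 15 16 3
f 16 1 17
f 16 17 3
f 17 1 18
f 17 18 3
f 18 1 2
f 18 2 3
f 20 22 19
f 23 20 19
f 19 22 21
f 21 23 19
f 20 26 22
f 24 20 23
f 24 26 20
f 22 26 21
f 25 23 21
f 21 26 25
f 25 24 23
f 26 24 25
f 28 27 31
f 28 31 29
f 29 31 32
f 29 32 30
f 31 27 33
f 31 33 32
f 32 33 34
f 32 34 30
f 33 27 35
f 33 35 34
f 34 35 36
f 34 36 30
f 35 27 37
f 35 37 36
f 36 37 38
f 36 38 30
f 37 27 39
f 37 39 38
f 38 39 40
f 38 40 30
f 39 27 41
f 39 41 40
f 40 41 42
f 40 42 30
f 41 27 43
f 41 43 42
f 42 43 44
f 42 44 30
f 43 27 45
f 43 45 44
f 44 45 46
f 44 46 30
f 45 27 47
f 45 47 46
f 46 47 48
f 46 48 30
f 47 27 28
f 47 28 48
f 48 28 29
f 48 29 30
f 50 52 49
f 53 50 49
f 49 52 51
f 51 53 49
f 50 56 52
f 54 50 53
f 54 56 50
f 52 56 51
f 55 53 51
f 51 56 55
f 55 54 53
f 56 54 55
f 58 60 57
f 61 58 57
f 57 60 59
f 59 61 57
f 58 64 60
f 62 58 61
f 62 64 58
f 60 64 59
f 63 61 59
f 59 64 63
f 63 62 61
f 64 62 63



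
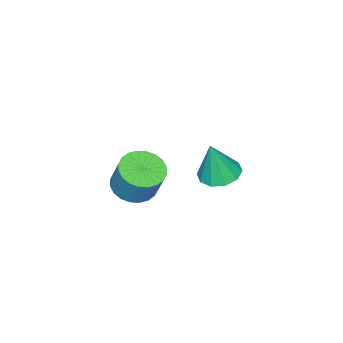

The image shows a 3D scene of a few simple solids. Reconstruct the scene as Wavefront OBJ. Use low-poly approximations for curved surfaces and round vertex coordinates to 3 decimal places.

v -2.098 1.615 3.134
v -1.404 1.781 2.979
v -1.742 1.485 4.586
v -1.622 2.165 3.067
v -2.023 2.34 3.181
v -2.452 2.238 3.277
v -2.745 1.898 3.318
v -2.792 1.45 3.289
v -2.573 1.065 3.201
v -2.173 0.891 3.088
v -1.744 0.993 2.992
v -1.45 1.333 2.95
v -2.812 -2.332 0.162
v -2.38 -3.005 0.384
v -2.156 -2.461 1.599
v -2.588 -1.788 1.378
v -2.147 -2.819 0.258
v -1.923 -2.275 1.473
v -2.015 -2.558 0.117
v -1.791 -2.015 1.332
v -2.004 -2.264 -0.017
v -1.781 -1.72 1.199
v -2.117 -1.979 -0.123
v -1.893 -1.436 1.092
v -2.335 -1.749 -0.186
v -2.111 -1.205 1.029
v -2.626 -1.607 -0.196
v -2.402 -1.063 1.019
v -2.945 -1.575 -0.151
v -2.721 -1.032 1.064
v -3.244 -1.659 -0.059
v -3.02 -1.115 1.156
v -3.477 -1.845 0.067
v -3.253 -1.301 1.282
v -3.609 -2.105 0.208
v -3.385 -1.562 1.423
v -3.619 -2.4 0.341
v -3.396 -1.856 1.557
v -3.507 -2.684 0.448
v -3.283 -2.141 1.663
v -3.289 -2.915 0.511
v -3.065 -2.371 1.726
v -2.998 -3.057 0.521
v -2.774 -2.513 1.736
v -2.679 -3.088 0.476
v -2.455 -2.545 1.691
f 2 1 4
f 2 4 3
f 4 1 5
f 4 5 3
f 5 1 6
f 5 6 3
f 6 1 7
f 6 7 3
f 7 1 8
f 7 8 3
f 8 1 9
f 8 9 3
f 9 1 10
f 9 10 3
f 10 1 11
f 10 11 3
f 11 1 12
f 11 12 3
f 12 1 2
f 12 2 3
f 14 13 17
f 14 17 15
f 15 17 18
f 15 18 16
f 17 13 19
f 17 19 18
f 18 19 20
f 18 20 16
f 19 13 21
f 19 21 20
f 20 21 22
f 20 22 16
f 21 13 23
f 21 23 22
f 22 23 24
f 22 24 16
f 23 13 25
f 23 25 24
f 24 25 26
f 24 26 16
f 25 13 27
f 25 27 26
f 26 27 28
f 26 28 16
f 27 13 29
f 27 29 28
f 28 29 30
f 28 30 16
f 29 13 31
f 29 31 30
f 30 31 32
f 30 32 16
f 31 13 33
f 31 33 32
f 32 33 34
f 32 34 16
f 33 13 35
f 33 35 34
f 34 35 36
f 34 36 16
f 35 13 37
f 35 37 36
f 36 37 38
f 36 38 16
f 37 13 39
f 37 39 38
f 38 39 40
f 38 40 16
f 39 13 41
f 39 41 40
f 40 41 42
f 40 42 16
f 41 13 43
f 41 43 42
f 42 43 44
f 42 44 16
f 43 13 45
f 43 45 44
f 44 45 46
f 44 46 16
f 45 13 14
f 45 14 46
f 46 14 15
f 46 15 16



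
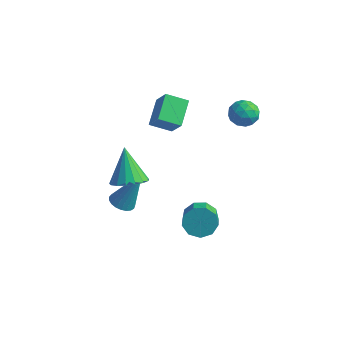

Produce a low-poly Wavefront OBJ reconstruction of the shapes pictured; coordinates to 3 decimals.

v -0.005 -4.293 0.405
v 0.636 -4.659 0.846
v -0.735 -3.707 1.955
v 0.775 -4.279 0.768
v 0.734 -3.903 0.606
v 0.525 -3.616 0.399
v 0.193 -3.484 0.193
v -0.183 -3.538 0.035
v -0.519 -3.764 -0.037
v -0.737 -4.112 -0.008
v -0.788 -4.501 0.116
v -0.659 -4.843 0.306
v -0.38 -5.059 0.519
v -0.016 -5.099 0.706
v 0.351 -4.955 0.824
v -1.783 -2.7 -3.213
v -1.333 -2.333 -3.482
v -1.117 -2.06 -1.227
v -1.539 -2.165 -3.467
v -1.788 -2.09 -3.408
v -2.035 -2.12 -3.315
v -2.239 -2.251 -3.204
v -2.364 -2.459 -3.095
v -2.389 -2.708 -3.007
v -2.309 -2.957 -2.954
v -2.138 -3.16 -2.946
v -1.906 -3.284 -2.984
v -1.652 -3.307 -3.061
v -1.421 -3.225 -3.165
v -1.253 -3.052 -3.277
v -1.176 -2.818 -3.378
v -1.205 -2.564 -3.451
v -0.693 -1.437 2.366
v -1.178 -0.284 3.079
v -1.45 -1.152 1.388
v -1.936 0.002 2.1
v 0.116 -0.822 1.92
v -0.37 0.332 2.632
v -0.642 -0.536 0.941
v -1.127 0.617 1.654
v 2.216 1.081 2.874
v 2.883 0.845 2.672
v 2.097 0.135 3.588
v 2.764 -0.101 3.386
v 2.697 0.505 3.799
v 2.771 1.09 3.357
v 2.209 -0.11 2.903
v 2.283 0.475 2.461
v 2.879 0.109 2.69
v 3.181 0.489 3.244
v 1.799 0.491 3.016
v 2.101 0.871 3.57
v 2.56 1.046 2.71
v 2.42 -0.066 3.55
v 2.38 0.29 3.792
v 2.773 0.152 3.674
v 2.494 1.19 3.113
v 2.886 1.051 2.995
v 2.777 0.851 3.657
v 2.094 -0.071 3.265
v 2.486 -0.21 3.147
v 2.207 0.828 2.586
v 2.6 0.69 2.468
v 2.203 0.129 2.603
v 2.95 0.475 2.603
v 2.88 -0.081 3.022
v 2.554 -0.086 2.738
v 2.597 0.257 2.479
v 3.127 0.698 2.928
v 3.057 0.142 3.348
v 3.018 0.498 3.59
v 3.061 0.842 3.331
v 3.125 0.265 2.939
v 1.923 0.838 2.912
v 1.853 0.282 3.332
v 1.919 0.138 2.929
v 1.962 0.482 2.67
v 2.1 1.061 3.238
v 2.03 0.505 3.657
v 2.383 0.723 3.781
v 2.426 1.066 3.522
v 1.855 0.715 3.321
v 2.531 -2.595 -1.829
v 2.949 -2.034 -1.462
v 3.546 -2.843 -0.904
v 3.129 -3.405 -1.271
v 2.51 -2.158 -1.172
v 3.108 -2.967 -0.614
v 2.082 -2.486 -1.189
v 2.679 -3.295 -0.631
v 1.863 -2.866 -1.506
v 2.46 -3.675 -0.948
v 1.958 -3.119 -1.974
v 2.555 -3.928 -1.416
v 2.32 -3.127 -2.374
v 2.917 -3.936 -1.816
v 2.782 -2.887 -2.519
v 3.379 -3.696 -1.961
v 3.126 -2.51 -2.342
v 3.723 -3.319 -1.784
v 3.192 -2.173 -1.924
v 3.789 -2.982 -1.366
f 2 1 4
f 2 4 3
f 4 1 5
f 4 5 3
f 5 1 6
f 5 6 3
f 6 1 7
f 6 7 3
f 7 1 8
f 7 8 3
f 8 1 9
f 8 9 3
f 9 1 10
f 9 10 3
f 10 1 11
f 10 11 3
f 11 1 12
f 11 12 3
f 12 1 13
f 12 13 3
f 13 1 14
f 13 14 3
f 14 1 15
f 14 15 3
f 15 1 2
f 15 2 3
f 17 16 19
f 17 19 18
f 19 16 20
f 19 20 18
f 20 16 21
f 20 21 18
f 21 16 22
f 21 22 18
f 22 16 23
f 22 23 18
f 23 16 24
f 23 24 18
f 24 16 25
f 24 25 18
f 25 16 26
f 25 26 18
f 26 16 27
f 26 27 18
f 27 16 28
f 27 28 18
f 28 16 29
f 28 29 18
f 29 16 30
f 29 30 18
f 30 16 31
f 30 31 18
f 31 16 32
f 31 32 18
f 32 16 17
f 32 17 18
f 34 36 33
f 37 34 33
f 33 36 35
f 35 37 33
f 34 40 36
f 38 34 37
f 38 40 34
f 36 40 35
f 39 37 35
f 35 40 39
f 39 38 37
f 40 38 39
f 41 78 57
f 78 52 81
f 57 81 46
f 78 81 57
f 41 57 53
f 57 46 58
f 53 58 42
f 57 58 53
f 41 53 62
f 53 42 63
f 62 63 48
f 53 63 62
f 41 62 74
f 62 48 77
f 74 77 51
f 62 77 74
f 41 74 78
f 74 51 82
f 78 82 52
f 74 82 78
f 42 58 69
f 58 46 72
f 69 72 50
f 58 72 69
f 46 81 59
f 81 52 80
f 59 80 45
f 81 80 59
f 52 82 79
f 82 51 75
f 79 75 43
f 82 75 79
f 51 77 76
f 77 48 64
f 76 64 47
f 77 64 76
f 48 63 68
f 63 42 65
f 68 65 49
f 63 65 68
f 44 70 56
f 70 50 71
f 56 71 45
f 70 71 56
f 44 56 54
f 56 45 55
f 54 55 43
f 56 55 54
f 44 54 61
f 54 43 60
f 61 60 47
f 54 60 61
f 44 61 66
f 61 47 67
f 66 67 49
f 61 67 66
f 44 66 70
f 66 49 73
f 70 73 50
f 66 73 70
f 45 71 59
f 71 50 72
f 59 72 46
f 71 72 59
f 43 55 79
f 55 45 80
f 79 80 52
f 55 80 79
f 47 60 76
f 60 43 75
f 76 75 51
f 60 75 76
f 49 67 68
f 67 47 64
f 68 64 48
f 67 64 68
f 50 73 69
f 73 49 65
f 69 65 42
f 73 65 69
f 84 83 87
f 84 87 85
f 85 87 88
f 85 88 86
f 87 83 89
f 87 89 88
f 88 89 90
f 88 90 86
f 89 83 91
f 89 91 90
f 90 91 92
f 90 92 86
f 91 83 93
f 91 93 92
f 92 93 94
f 92 94 86
f 93 83 95
f 93 95 94
f 94 95 96
f 94 96 86
f 95 83 97
f 95 97 96
f 96 97 98
f 96 98 86
f 97 83 99
f 97 99 98
f 98 99 100
f 98 100 86
f 99 83 101
f 99 101 100
f 100 101 102
f 100 102 86
f 101 83 84
f 101 84 102
f 102 84 85
f 102 85 86



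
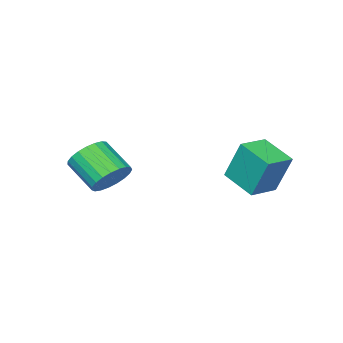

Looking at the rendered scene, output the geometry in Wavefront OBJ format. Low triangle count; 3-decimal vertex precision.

v -2.315 2.161 0.615
v -2.474 3.006 2.629
v -2.362 3.837 -0.093
v -2.521 4.683 1.921
v -0.839 2.237 0.699
v -0.998 3.083 2.713
v -0.886 3.914 -0.009
v -1.045 4.759 2.005
v 3.282 -0.281 0.727
v 4.125 -0.587 0.2
v 4.301 -2.044 1.325
v 3.458 -1.739 1.853
v 4.296 -0.331 0.503
v 4.472 -1.789 1.629
v 4.293 -0.067 0.846
v 4.469 -1.525 1.972
v 4.115 0.16 1.168
v 4.291 -1.298 2.293
v 3.792 0.31 1.414
v 3.968 -1.147 2.539
v 3.382 0.359 1.541
v 3.558 -1.099 2.666
v 2.954 0.297 1.527
v 3.13 -1.161 2.653
v 2.583 0.135 1.375
v 2.759 -1.323 2.501
v 2.333 -0.099 1.111
v 2.509 -1.557 2.237
v 2.247 -0.365 0.781
v 2.423 -1.822 1.906
v 2.34 -0.616 0.441
v 2.516 -2.073 1.567
v 2.596 -0.809 0.151
v 2.772 -2.267 1.277
v 2.97 -0.911 -0.039
v 3.146 -2.369 1.086
v 3.399 -0.904 -0.097
v 3.575 -2.362 1.028
v 3.807 -0.789 -0.013
v 3.983 -2.247 1.113
f 2 4 1
f 5 2 1
f 1 4 3
f 3 5 1
f 2 8 4
f 6 2 5
f 6 8 2
f 4 8 3
f 7 5 3
f 3 8 7
f 7 6 5
f 8 6 7
f 10 9 13
f 10 13 11
f 11 13 14
f 11 14 12
f 13 9 15
f 13 15 14
f 14 15 16
f 14 16 12
f 15 9 17
f 15 17 16
f 16 17 18
f 16 18 12
f 17 9 19
f 17 19 18
f 18 19 20
f 18 20 12
f 19 9 21
f 19 21 20
f 20 21 22
f 20 22 12
f 21 9 23
f 21 23 22
f 22 23 24
f 22 24 12
f 23 9 25
f 23 25 24
f 24 25 26
f 24 26 12
f 25 9 27
f 25 27 26
f 26 27 28
f 26 28 12
f 27 9 29
f 27 29 28
f 28 29 30
f 28 30 12
f 29 9 31
f 29 31 30
f 30 31 32
f 30 32 12
f 31 9 33
f 31 33 32
f 32 33 34
f 32 34 12
f 33 9 35
f 33 35 34
f 34 35 36
f 34 36 12
f 35 9 37
f 35 37 36
f 36 37 38
f 36 38 12
f 37 9 39
f 37 39 38
f 38 39 40
f 38 40 12
f 39 9 10
f 39 10 40
f 40 10 11
f 40 11 12



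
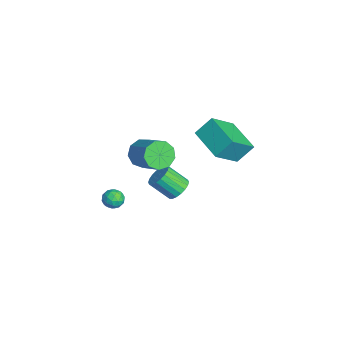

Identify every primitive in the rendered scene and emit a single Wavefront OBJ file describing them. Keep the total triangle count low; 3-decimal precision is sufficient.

v -1.61 0.731 -3.047
v -0.82 0.724 -2.762
v -1.24 -0.399 -1.628
v -2.03 -0.391 -1.913
v -0.98 0.991 -2.556
v -1.4 -0.132 -1.422
v -1.265 1.208 -2.447
v -1.685 0.085 -1.314
v -1.618 1.33 -2.457
v -2.038 0.207 -1.324
v -1.97 1.333 -2.584
v -2.39 0.21 -1.45
v -2.25 1.218 -2.802
v -2.67 0.095 -1.669
v -2.404 1.006 -3.069
v -2.824 -0.117 -1.936
v -2.4 0.739 -3.332
v -2.82 -0.384 -2.198
v -2.24 0.472 -3.538
v -2.66 -0.651 -2.404
v -1.955 0.255 -3.646
v -2.375 -0.868 -2.513
v -1.602 0.133 -3.636
v -2.022 -0.99 -2.503
v -1.25 0.13 -3.51
v -1.67 -0.993 -2.376
v -0.97 0.245 -3.291
v -1.39 -0.878 -2.158
v -0.816 0.457 -3.024
v -1.236 -0.666 -1.891
v 0.218 2.548 2.857
v 0.11 3.508 3.898
v 2.216 3.319 2.353
v 2.108 4.279 3.394
v 1.112 1.141 4.246
v 1.004 2.101 5.287
v 3.11 1.912 3.742
v 3.002 2.872 4.783
v -2.236 -1.214 0.021
v -1.64 -1.363 -0.768
v 0.032 -0.694 0.37
v -0.564 -0.546 1.159
v -1.887 -0.725 -0.779
v -0.216 -0.057 0.359
v -2.298 -0.317 -0.415
v -0.626 0.352 0.723
v -2.68 -0.328 0.152
v -1.008 0.341 1.29
v -2.854 -0.754 0.658
v -1.182 -0.085 1.796
v -2.739 -1.396 0.866
v -1.067 -0.727 2.004
v -2.388 -1.952 0.679
v -0.716 -1.284 1.816
v -1.967 -2.164 0.183
v -0.295 -1.495 1.321
v -1.671 -1.931 -0.388
v 0.001 -1.262 0.75
v -1.729 -2.617 -3.976
v -1.349 -2.578 -3.372
v -2.211 -3.602 -3.608
v -1.831 -3.563 -3.004
v -2.355 -3.093 -3.127
v -2.057 -2.484 -3.355
v -1.503 -3.696 -3.625
v -1.205 -3.087 -3.853
v -1.209 -3.244 -3.155
v -1.736 -2.872 -2.847
v -1.824 -3.308 -4.133
v -2.351 -2.936 -3.825
v -1.497 -2.511 -3.706
v -2.063 -3.669 -3.274
v -2.372 -3.393 -3.346
v -2.148 -3.37 -2.991
v -1.913 -2.456 -3.696
v -1.69 -2.433 -3.341
v -2.281 -2.736 -3.197
v -1.87 -3.747 -3.639
v -1.647 -3.724 -3.284
v -1.412 -2.81 -3.989
v -1.188 -2.787 -3.634
v -1.279 -3.444 -3.783
v -1.191 -2.88 -3.224
v -1.474 -3.459 -3.008
v -1.281 -3.537 -3.373
v -1.106 -3.179 -3.506
v -1.5 -2.661 -3.043
v -1.784 -3.24 -2.827
v -2.092 -2.964 -2.899
v -1.917 -2.606 -3.033
v -1.418 -3.053 -2.916
v -1.776 -2.94 -4.153
v -2.06 -3.519 -3.937
v -1.643 -3.574 -3.947
v -1.468 -3.216 -4.081
v -2.086 -2.721 -3.972
v -2.369 -3.3 -3.756
v -2.454 -3.001 -3.474
v -2.279 -2.643 -3.607
v -2.142 -3.127 -4.064
f 2 1 5
f 2 5 3
f 3 5 6
f 3 6 4
f 5 1 7
f 5 7 6
f 6 7 8
f 6 8 4
f 7 1 9
f 7 9 8
f 8 9 10
f 8 10 4
f 9 1 11
f 9 11 10
f 10 11 12
f 10 12 4
f 11 1 13
f 11 13 12
f 12 13 14
f 12 14 4
f 13 1 15
f 13 15 14
f 14 15 16
f 14 16 4
f 15 1 17
f 15 17 16
f 16 17 18
f 16 18 4
f 17 1 19
f 17 19 18
f 18 19 20
f 18 20 4
f 19 1 21
f 19 21 20
f 20 21 22
f 20 22 4
f 21 1 23
f 21 23 22
f 22 23 24
f 22 24 4
f 23 1 25
f 23 25 24
f 24 25 26
f 24 26 4
f 25 1 27
f 25 27 26
f 26 27 28
f 26 28 4
f 27 1 29
f 27 29 28
f 28 29 30
f 28 30 4
f 29 1 2
f 29 2 30
f 30 2 3
f 30 3 4
f 32 34 31
f 35 32 31
f 31 34 33
f 33 35 31
f 32 38 34
f 36 32 35
f 36 38 32
f 34 38 33
f 37 35 33
f 33 38 37
f 37 36 35
f 38 36 37
f 40 39 43
f 40 43 41
f 41 43 44
f 41 44 42
f 43 39 45
f 43 45 44
f 44 45 46
f 44 46 42
f 45 39 47
f 45 47 46
f 46 47 48
f 46 48 42
f 47 39 49
f 47 49 48
f 48 49 50
f 48 50 42
f 49 39 51
f 49 51 50
f 50 51 52
f 50 52 42
f 51 39 53
f 51 53 52
f 52 53 54
f 52 54 42
f 53 39 55
f 53 55 54
f 54 55 56
f 54 56 42
f 55 39 57
f 55 57 56
f 56 57 58
f 56 58 42
f 57 39 40
f 57 40 58
f 58 40 41
f 58 41 42
f 59 96 75
f 96 70 99
f 75 99 64
f 96 99 75
f 59 75 71
f 75 64 76
f 71 76 60
f 75 76 71
f 59 71 80
f 71 60 81
f 80 81 66
f 71 81 80
f 59 80 92
f 80 66 95
f 92 95 69
f 80 95 92
f 59 92 96
f 92 69 100
f 96 100 70
f 92 100 96
f 60 76 87
f 76 64 90
f 87 90 68
f 76 90 87
f 64 99 77
f 99 70 98
f 77 98 63
f 99 98 77
f 70 100 97
f 100 69 93
f 97 93 61
f 100 93 97
f 69 95 94
f 95 66 82
f 94 82 65
f 95 82 94
f 66 81 86
f 81 60 83
f 86 83 67
f 81 83 86
f 62 88 74
f 88 68 89
f 74 89 63
f 88 89 74
f 62 74 72
f 74 63 73
f 72 73 61
f 74 73 72
f 62 72 79
f 72 61 78
f 79 78 65
f 72 78 79
f 62 79 84
f 79 65 85
f 84 85 67
f 79 85 84
f 62 84 88
f 84 67 91
f 88 91 68
f 84 91 88
f 63 89 77
f 89 68 90
f 77 90 64
f 89 90 77
f 61 73 97
f 73 63 98
f 97 98 70
f 73 98 97
f 65 78 94
f 78 61 93
f 94 93 69
f 78 93 94
f 67 85 86
f 85 65 82
f 86 82 66
f 85 82 86
f 68 91 87
f 91 67 83
f 87 83 60
f 91 83 87



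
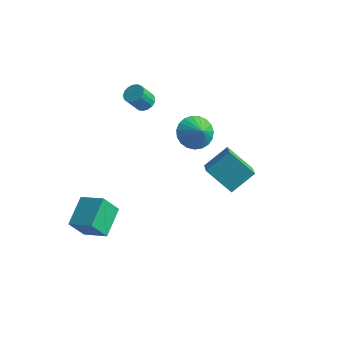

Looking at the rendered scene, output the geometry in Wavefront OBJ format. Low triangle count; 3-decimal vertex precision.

v 1.739 -0.948 0.369
v 2.465 0.149 1.314
v 1.202 -0.112 -0.189
v 1.928 0.985 0.756
v 3.152 -0.845 -0.836
v 3.878 0.252 0.109
v 2.615 -0.009 -1.394
v 3.341 1.088 -0.449
v -2.82 -4.621 -3.271
v -3.074 -2.972 -2.569
v -4.232 -4.568 -3.907
v -4.486 -2.919 -3.205
v -2.274 -4.041 -4.435
v -2.528 -2.392 -3.733
v -3.686 -3.988 -5.071
v -3.94 -2.339 -4.369
v -1.008 2.981 -1.088
v -0.176 3.4 -1.573
v -0.332 2.539 -0.312
v -0.287 3.717 -1.295
v -0.524 3.907 -0.981
v -0.844 3.937 -0.685
v -1.192 3.802 -0.459
v -1.509 3.525 -0.342
v -1.738 3.154 -0.354
v -1.842 2.753 -0.493
v -1.801 2.391 -0.735
v -1.623 2.132 -1.037
v -1.338 2.02 -1.349
v -0.997 2.074 -1.616
v -0.657 2.284 -1.791
v -0.378 2.616 -1.845
v -0.207 3.01 -1.767
v -3.002 1.226 2.064
v -2.571 0.802 1.982
v -2.927 0.25 2.975
v -3.358 0.674 3.056
v -2.439 1.007 2.144
v -2.794 0.454 3.136
v -2.435 1.261 2.286
v -2.791 0.709 3.279
v -2.562 1.508 2.378
v -2.917 0.955 3.371
v -2.789 1.69 2.398
v -3.145 1.137 3.391
v -3.065 1.766 2.342
v -3.421 1.213 3.334
v -3.327 1.718 2.221
v -3.683 1.166 3.213
v -3.514 1.558 2.065
v -3.87 1.005 3.057
v -3.584 1.321 1.908
v -3.94 0.769 2.9
v -3.521 1.063 1.787
v -3.876 0.511 2.78
v -3.339 0.842 1.73
v -3.694 0.29 2.722
v -3.079 0.71 1.749
v -3.435 0.157 2.741
v -2.802 0.695 1.84
v -3.158 0.143 2.832
f 2 4 1
f 5 2 1
f 1 4 3
f 3 5 1
f 2 8 4
f 6 2 5
f 6 8 2
f 4 8 3
f 7 5 3
f 3 8 7
f 7 6 5
f 8 6 7
f 10 12 9
f 13 10 9
f 9 12 11
f 11 13 9
f 10 16 12
f 14 10 13
f 14 16 10
f 12 16 11
f 15 13 11
f 11 16 15
f 15 14 13
f 16 14 15
f 18 17 20
f 18 20 19
f 20 17 21
f 20 21 19
f 21 17 22
f 21 22 19
f 22 17 23
f 22 23 19
f 23 17 24
f 23 24 19
f 24 17 25
f 24 25 19
f 25 17 26
f 25 26 19
f 26 17 27
f 26 27 19
f 27 17 28
f 27 28 19
f 28 17 29
f 28 29 19
f 29 17 30
f 29 30 19
f 30 17 31
f 30 31 19
f 31 17 32
f 31 32 19
f 32 17 33
f 32 33 19
f 33 17 18
f 33 18 19
f 35 34 38
f 35 38 36
f 36 38 39
f 36 39 37
f 38 34 40
f 38 40 39
f 39 40 41
f 39 41 37
f 40 34 42
f 40 42 41
f 41 42 43
f 41 43 37
f 42 34 44
f 42 44 43
f 43 44 45
f 43 45 37
f 44 34 46
f 44 46 45
f 45 46 47
f 45 47 37
f 46 34 48
f 46 48 47
f 47 48 49
f 47 49 37
f 48 34 50
f 48 50 49
f 49 50 51
f 49 51 37
f 50 34 52
f 50 52 51
f 51 52 53
f 51 53 37
f 52 34 54
f 52 54 53
f 53 54 55
f 53 55 37
f 54 34 56
f 54 56 55
f 55 56 57
f 55 57 37
f 56 34 58
f 56 58 57
f 57 58 59
f 57 59 37
f 58 34 60
f 58 60 59
f 59 60 61
f 59 61 37
f 60 34 35
f 60 35 61
f 61 35 36
f 61 36 37



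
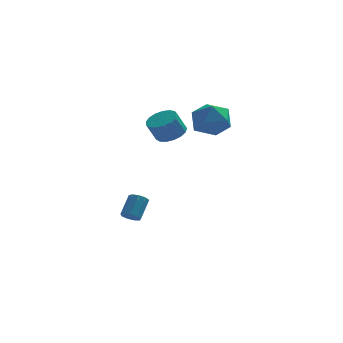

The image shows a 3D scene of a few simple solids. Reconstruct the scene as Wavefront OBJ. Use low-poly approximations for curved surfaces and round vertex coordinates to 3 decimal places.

v -0.925 0.918 2.889
v -0.159 0.839 3.226
v -0.65 0.623 4.288
v -1.415 0.702 3.951
v -0.243 1.23 3.267
v -0.733 1.014 4.33
v -0.482 1.55 3.222
v -0.973 1.334 4.284
v -0.823 1.725 3.1
v -1.314 1.509 4.162
v -1.187 1.715 2.93
v -1.678 1.499 3.992
v -1.491 1.523 2.75
v -1.982 1.306 3.813
v -1.666 1.192 2.602
v -2.156 0.975 3.665
v -1.67 0.798 2.52
v -2.161 0.582 3.583
v -1.504 0.432 2.523
v -1.994 0.216 3.585
v -1.205 0.177 2.609
v -1.695 -0.039 3.671
v -0.842 0.092 2.759
v -1.332 -0.124 3.821
v -0.498 0.196 2.939
v -0.988 -0.02 4.001
v -0.252 0.466 3.108
v -0.742 0.25 4.17
v -2.875 2.556 -3.638
v -2.415 2.624 -3.932
v -1.945 3.492 -2.996
v -2.405 3.424 -2.702
v -2.673 2.877 -4.037
v -2.203 3.745 -3.101
v -3.026 2.98 -3.955
v -2.556 3.847 -3.019
v -3.308 2.884 -3.725
v -2.838 3.752 -2.789
v -3.387 2.635 -3.454
v -2.917 3.503 -2.518
v -3.227 2.349 -3.27
v -2.757 3.217 -2.333
v -2.902 2.16 -3.257
v -2.432 3.028 -2.321
v -2.564 2.156 -3.424
v -2.094 3.024 -2.487
v -2.372 2.34 -3.69
v -1.902 3.207 -2.754
v 1.009 3.134 3.949
v 1.602 3.35 2.968
v 0.738 1.35 3.392
v 1.331 1.566 2.411
v 1.888 1.543 3.437
v 2.055 2.646 3.781
v 0.285 2.054 2.579
v 0.452 3.157 2.923
v 1.155 2.683 2.121
v 2.146 2.367 2.651
v 0.194 2.333 3.709
v 1.185 2.017 4.239
f 2 1 5
f 2 5 3
f 3 5 6
f 3 6 4
f 5 1 7
f 5 7 6
f 6 7 8
f 6 8 4
f 7 1 9
f 7 9 8
f 8 9 10
f 8 10 4
f 9 1 11
f 9 11 10
f 10 11 12
f 10 12 4
f 11 1 13
f 11 13 12
f 12 13 14
f 12 14 4
f 13 1 15
f 13 15 14
f 14 15 16
f 14 16 4
f 15 1 17
f 15 17 16
f 16 17 18
f 16 18 4
f 17 1 19
f 17 19 18
f 18 19 20
f 18 20 4
f 19 1 21
f 19 21 20
f 20 21 22
f 20 22 4
f 21 1 23
f 21 23 22
f 22 23 24
f 22 24 4
f 23 1 25
f 23 25 24
f 24 25 26
f 24 26 4
f 25 1 27
f 25 27 26
f 26 27 28
f 26 28 4
f 27 1 2
f 27 2 28
f 28 2 3
f 28 3 4
f 30 29 33
f 30 33 31
f 31 33 34
f 31 34 32
f 33 29 35
f 33 35 34
f 34 35 36
f 34 36 32
f 35 29 37
f 35 37 36
f 36 37 38
f 36 38 32
f 37 29 39
f 37 39 38
f 38 39 40
f 38 40 32
f 39 29 41
f 39 41 40
f 40 41 42
f 40 42 32
f 41 29 43
f 41 43 42
f 42 43 44
f 42 44 32
f 43 29 45
f 43 45 44
f 44 45 46
f 44 46 32
f 45 29 47
f 45 47 46
f 46 47 48
f 46 48 32
f 47 29 30
f 47 30 48
f 48 30 31
f 48 31 32
f 49 60 54
f 49 54 50
f 49 50 56
f 49 56 59
f 49 59 60
f 50 54 58
f 54 60 53
f 60 59 51
f 59 56 55
f 56 50 57
f 52 58 53
f 52 53 51
f 52 51 55
f 52 55 57
f 52 57 58
f 53 58 54
f 51 53 60
f 55 51 59
f 57 55 56
f 58 57 50



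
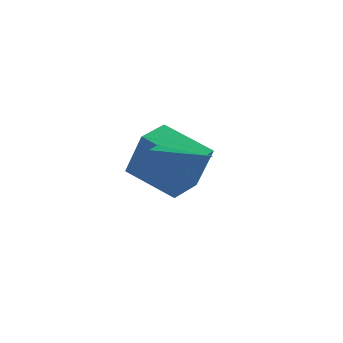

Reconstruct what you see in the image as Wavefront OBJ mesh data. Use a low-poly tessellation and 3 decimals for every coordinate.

v 2.405 -2.316 -0.712
v 2.794 -2.238 -1.239
v 3.695 -3.724 0.032
v 2.916 -1.926 -0.861
v 2.739 -1.843 -0.396
v 2.366 -2.036 -0.116
v 2.015 -2.394 -0.185
v 1.894 -2.706 -0.564
v 2.071 -2.789 -1.029
v 2.444 -2.595 -1.309
v 1.723 0.498 -2.35
v 2.161 -0.052 -0.628
v 2.597 1.43 -2.275
v 3.036 0.88 -0.554
v 3.084 -0.72 -3.086
v 3.523 -1.27 -1.365
v 3.959 0.212 -3.012
v 4.397 -0.338 -1.29
f 2 1 4
f 2 4 3
f 4 1 5
f 4 5 3
f 5 1 6
f 5 6 3
f 6 1 7
f 6 7 3
f 7 1 8
f 7 8 3
f 8 1 9
f 8 9 3
f 9 1 10
f 9 10 3
f 10 1 2
f 10 2 3
f 12 14 11
f 15 12 11
f 11 14 13
f 13 15 11
f 12 18 14
f 16 12 15
f 16 18 12
f 14 18 13
f 17 15 13
f 13 18 17
f 17 16 15
f 18 16 17

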